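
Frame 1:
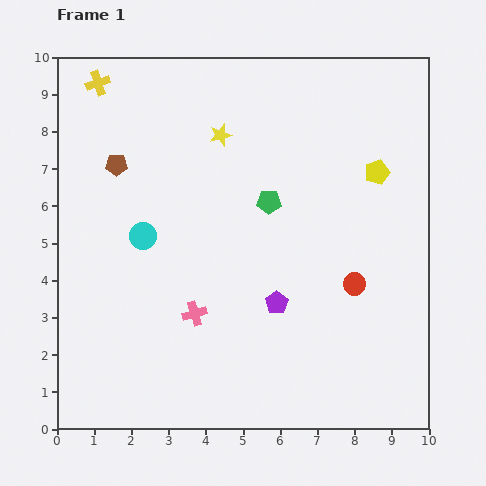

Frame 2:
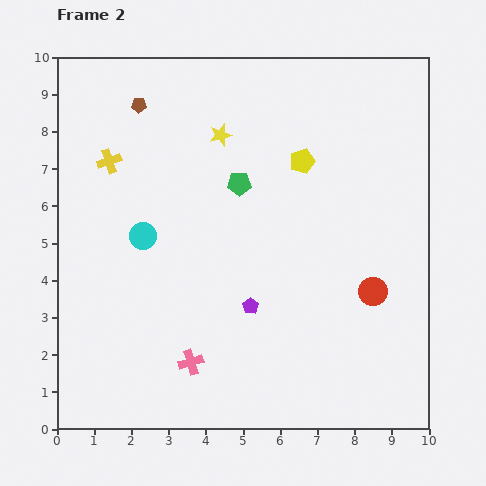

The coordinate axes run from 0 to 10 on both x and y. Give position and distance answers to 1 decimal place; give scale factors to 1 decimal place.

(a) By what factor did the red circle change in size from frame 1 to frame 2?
1.3×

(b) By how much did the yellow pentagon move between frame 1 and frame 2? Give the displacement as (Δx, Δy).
(-2.0, 0.3)

The yellow pentagon was at (8.6, 6.9) in frame 1 and (6.6, 7.2) in frame 2.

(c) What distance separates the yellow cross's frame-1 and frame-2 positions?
2.1

The yellow cross moved from (1.1, 9.3) to (1.4, 7.2), a distance of √(0.3² + 2.1²) ≈ 2.1.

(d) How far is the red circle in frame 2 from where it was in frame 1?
0.5

The red circle moved from (8.0, 3.9) to (8.5, 3.7), a distance of √(0.5² + 0.2²) ≈ 0.5.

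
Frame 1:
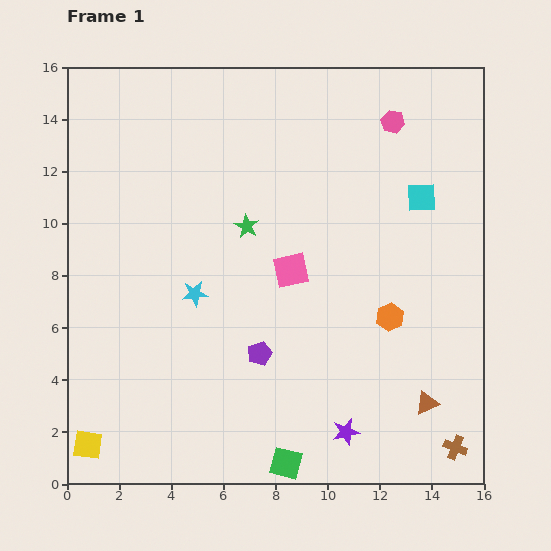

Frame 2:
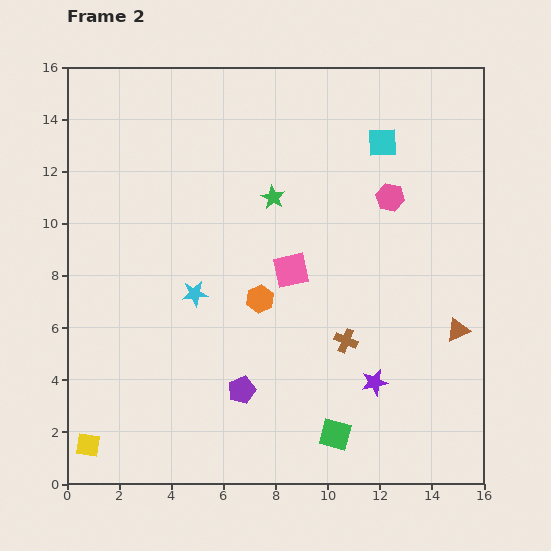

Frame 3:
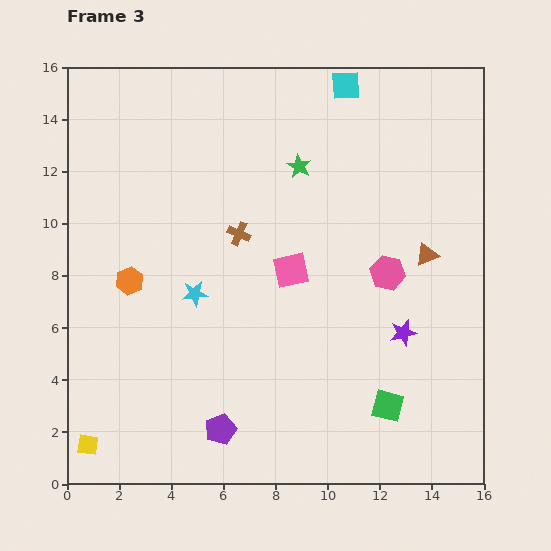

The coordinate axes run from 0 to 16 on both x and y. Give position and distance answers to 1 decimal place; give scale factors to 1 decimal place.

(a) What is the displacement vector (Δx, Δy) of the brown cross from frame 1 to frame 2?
(-4.2, 4.1)

The brown cross was at (14.9, 1.4) in frame 1 and (10.7, 5.5) in frame 2.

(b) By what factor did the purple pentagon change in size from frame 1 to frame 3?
1.3×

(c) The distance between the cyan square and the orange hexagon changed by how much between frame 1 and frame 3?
+6.4

Distance in frame 1: 4.8. Distance in frame 3: 11.2.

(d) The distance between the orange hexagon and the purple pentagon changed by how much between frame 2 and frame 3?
+3.1

Distance in frame 2: 3.6. Distance in frame 3: 6.7.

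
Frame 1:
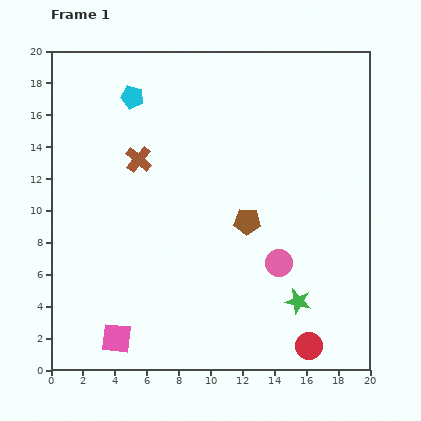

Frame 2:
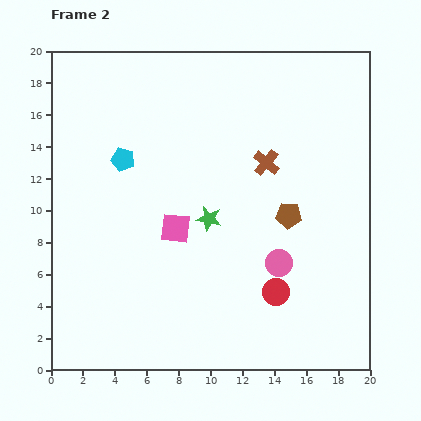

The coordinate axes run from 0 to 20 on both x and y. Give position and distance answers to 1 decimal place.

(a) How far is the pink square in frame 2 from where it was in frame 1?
7.8

The pink square moved from (4.1, 2.0) to (7.8, 8.9), a distance of √(3.7² + 6.9²) ≈ 7.8.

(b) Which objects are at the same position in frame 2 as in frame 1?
the pink circle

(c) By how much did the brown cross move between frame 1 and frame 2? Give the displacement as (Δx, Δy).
(8.0, -0.2)

The brown cross was at (5.5, 13.2) in frame 1 and (13.5, 13.0) in frame 2.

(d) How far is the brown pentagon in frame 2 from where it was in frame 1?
2.6

The brown pentagon moved from (12.3, 9.3) to (14.9, 9.7), a distance of √(2.6² + 0.4²) ≈ 2.6.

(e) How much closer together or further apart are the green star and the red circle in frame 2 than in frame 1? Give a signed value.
+3.3

Distance in frame 1: 2.9. Distance in frame 2: 6.2.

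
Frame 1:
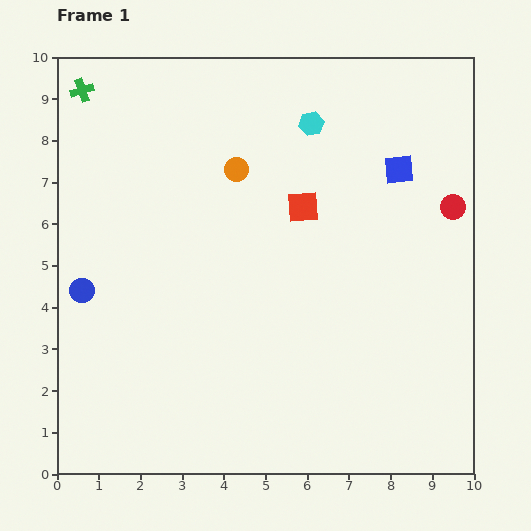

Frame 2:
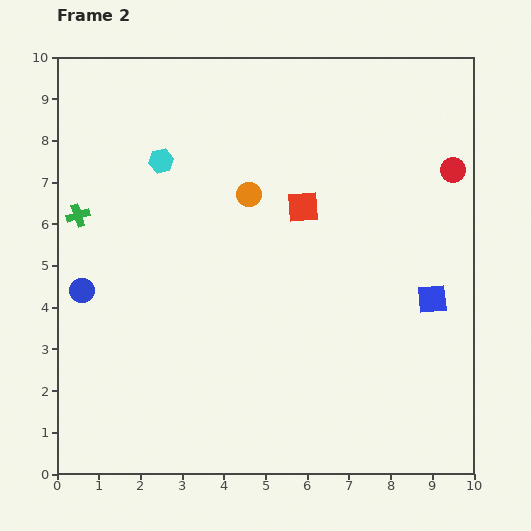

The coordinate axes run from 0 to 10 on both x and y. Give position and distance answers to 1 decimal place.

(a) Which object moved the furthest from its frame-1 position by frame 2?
the cyan hexagon

(moved 3.7; next 3.2)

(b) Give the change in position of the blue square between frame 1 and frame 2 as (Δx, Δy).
(0.8, -3.1)

The blue square was at (8.2, 7.3) in frame 1 and (9.0, 4.2) in frame 2.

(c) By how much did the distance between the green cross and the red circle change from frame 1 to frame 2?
-0.2

Distance in frame 1: 9.3. Distance in frame 2: 9.1.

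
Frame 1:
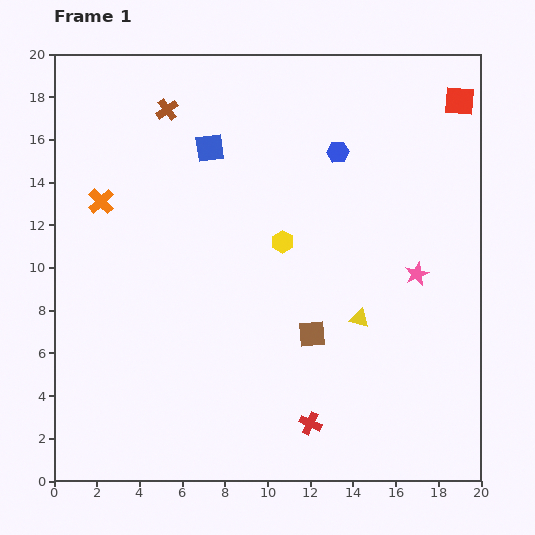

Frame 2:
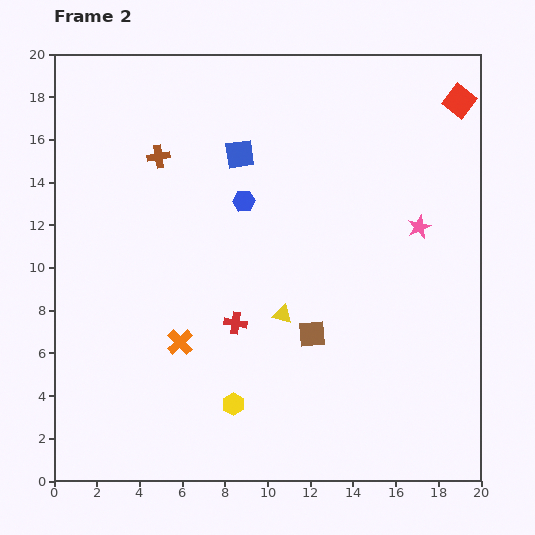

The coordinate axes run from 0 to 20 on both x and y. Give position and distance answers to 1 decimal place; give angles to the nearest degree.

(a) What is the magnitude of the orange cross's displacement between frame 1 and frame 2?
7.6

The orange cross moved from (2.2, 13.1) to (5.9, 6.5), a distance of √(3.7² + 6.6²) ≈ 7.6.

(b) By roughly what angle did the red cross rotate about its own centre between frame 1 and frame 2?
16° counter-clockwise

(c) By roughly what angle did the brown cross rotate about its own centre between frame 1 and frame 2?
26° clockwise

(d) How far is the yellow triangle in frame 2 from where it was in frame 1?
3.6

The yellow triangle moved from (14.3, 7.6) to (10.7, 7.8), a distance of √(3.6² + 0.2²) ≈ 3.6.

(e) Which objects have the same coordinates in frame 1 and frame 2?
the red square, the brown square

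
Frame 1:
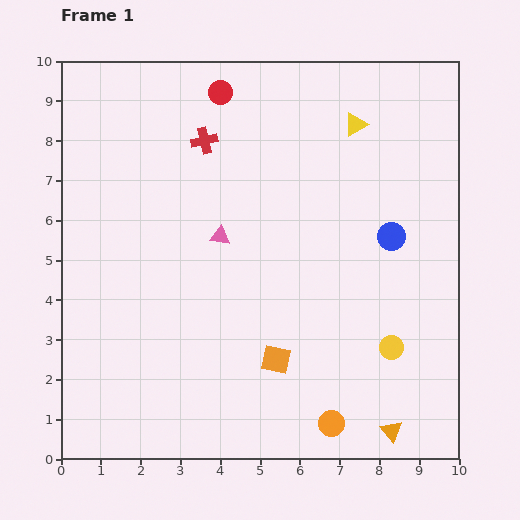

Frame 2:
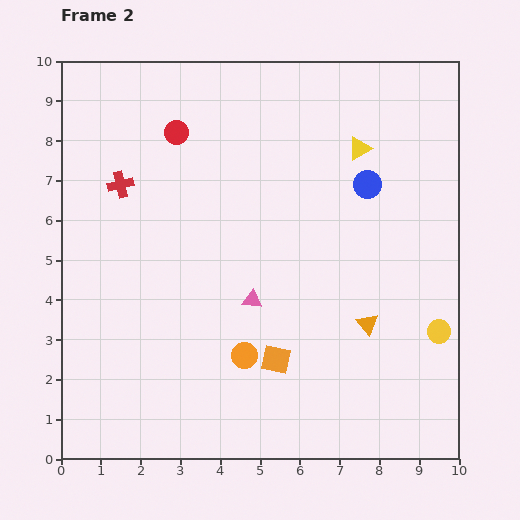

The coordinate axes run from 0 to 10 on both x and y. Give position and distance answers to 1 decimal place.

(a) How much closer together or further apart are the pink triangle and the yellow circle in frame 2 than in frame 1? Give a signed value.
-0.3

Distance in frame 1: 5.1. Distance in frame 2: 4.8.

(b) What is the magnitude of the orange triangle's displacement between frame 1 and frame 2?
2.8

The orange triangle moved from (8.3, 0.7) to (7.7, 3.4), a distance of √(0.6² + 2.7²) ≈ 2.8.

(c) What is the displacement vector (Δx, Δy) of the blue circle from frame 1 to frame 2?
(-0.6, 1.3)

The blue circle was at (8.3, 5.6) in frame 1 and (7.7, 6.9) in frame 2.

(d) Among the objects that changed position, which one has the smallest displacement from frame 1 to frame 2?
the yellow triangle

(moved 0.6)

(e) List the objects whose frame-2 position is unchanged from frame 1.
the orange square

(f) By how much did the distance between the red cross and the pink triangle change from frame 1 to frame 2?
+2.0

Distance in frame 1: 2.4. Distance in frame 2: 4.4.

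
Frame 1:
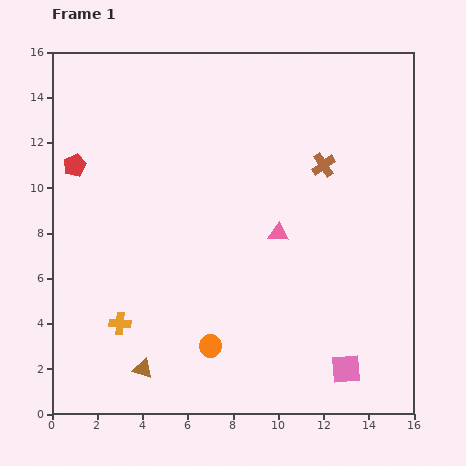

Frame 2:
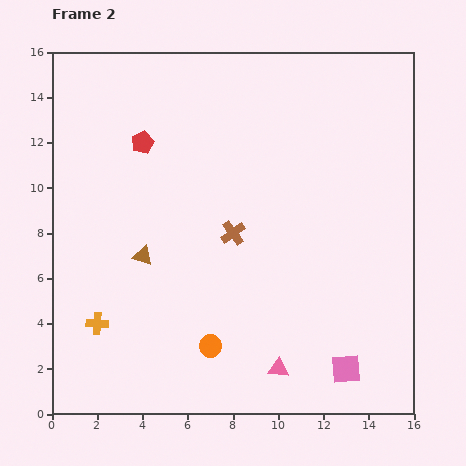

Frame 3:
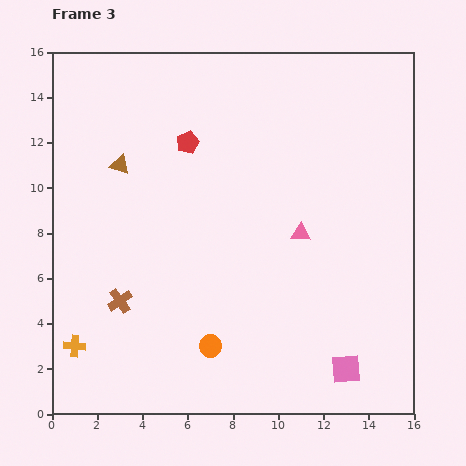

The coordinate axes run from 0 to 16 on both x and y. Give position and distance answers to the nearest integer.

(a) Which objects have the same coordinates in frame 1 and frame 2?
the pink square, the orange circle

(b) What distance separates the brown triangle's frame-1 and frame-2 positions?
5

The brown triangle moved from (4, 2) to (4, 7), a distance of √(0² + 5²) ≈ 5.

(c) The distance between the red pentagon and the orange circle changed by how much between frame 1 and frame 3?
-1

Distance in frame 1: 10. Distance in frame 3: 9.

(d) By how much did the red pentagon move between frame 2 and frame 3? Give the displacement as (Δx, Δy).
(2, 0)

The red pentagon was at (4, 12) in frame 2 and (6, 12) in frame 3.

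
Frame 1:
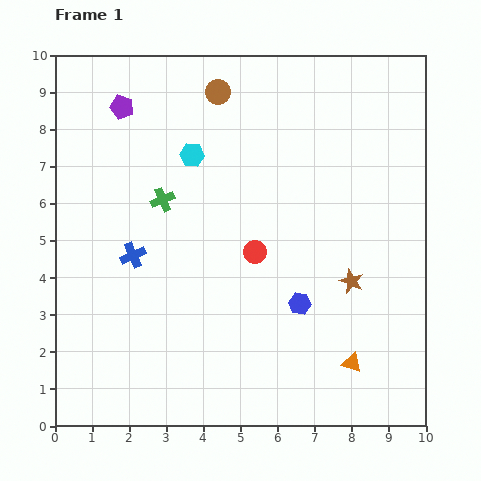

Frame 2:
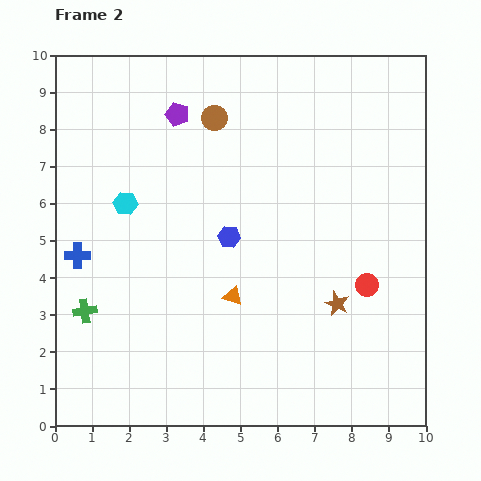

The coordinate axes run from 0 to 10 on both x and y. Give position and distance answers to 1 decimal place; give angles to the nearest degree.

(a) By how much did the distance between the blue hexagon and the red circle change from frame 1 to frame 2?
+2.1

Distance in frame 1: 1.8. Distance in frame 2: 3.9.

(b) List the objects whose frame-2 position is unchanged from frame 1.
none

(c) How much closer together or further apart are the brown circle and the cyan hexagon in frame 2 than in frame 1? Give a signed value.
+1.5

Distance in frame 1: 1.8. Distance in frame 2: 3.3.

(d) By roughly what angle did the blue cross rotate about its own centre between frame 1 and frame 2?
24° clockwise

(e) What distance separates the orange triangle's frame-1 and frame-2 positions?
3.7

The orange triangle moved from (8.0, 1.7) to (4.8, 3.5), a distance of √(3.2² + 1.8²) ≈ 3.7.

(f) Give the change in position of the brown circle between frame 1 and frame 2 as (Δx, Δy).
(-0.1, -0.7)

The brown circle was at (4.4, 9.0) in frame 1 and (4.3, 8.3) in frame 2.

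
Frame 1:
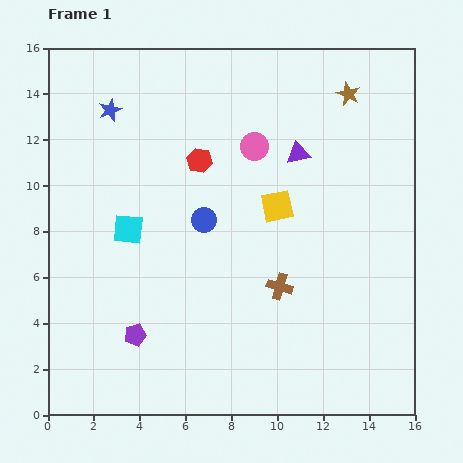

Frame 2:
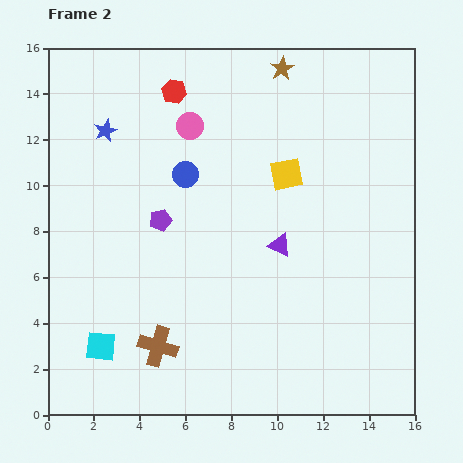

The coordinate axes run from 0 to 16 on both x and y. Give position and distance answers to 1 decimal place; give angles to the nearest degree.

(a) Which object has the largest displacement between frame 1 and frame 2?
the brown cross

(moved 5.9; next 5.2)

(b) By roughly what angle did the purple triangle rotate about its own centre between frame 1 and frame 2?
36° clockwise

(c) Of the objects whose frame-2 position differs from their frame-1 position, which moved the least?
the blue star

(moved 0.9)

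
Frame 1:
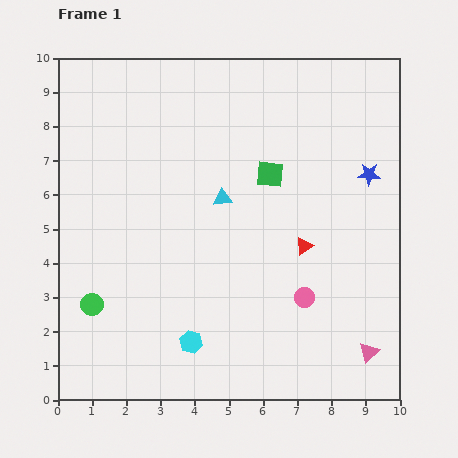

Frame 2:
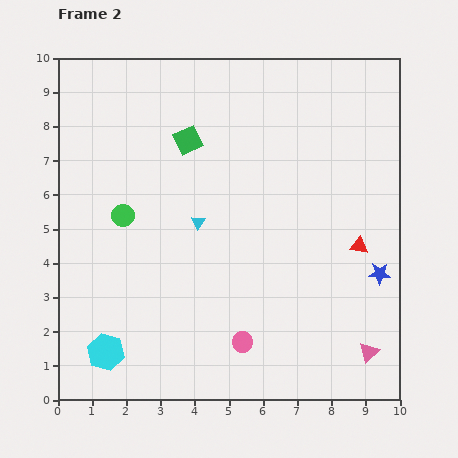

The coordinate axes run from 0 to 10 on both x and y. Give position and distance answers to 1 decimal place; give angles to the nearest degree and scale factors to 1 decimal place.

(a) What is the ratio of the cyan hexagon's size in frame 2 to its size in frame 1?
1.6×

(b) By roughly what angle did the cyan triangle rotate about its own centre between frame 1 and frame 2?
50° counter-clockwise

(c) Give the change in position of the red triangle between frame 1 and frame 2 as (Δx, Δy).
(1.6, 0.0)

The red triangle was at (7.2, 4.5) in frame 1 and (8.8, 4.5) in frame 2.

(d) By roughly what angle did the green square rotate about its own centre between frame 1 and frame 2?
30° counter-clockwise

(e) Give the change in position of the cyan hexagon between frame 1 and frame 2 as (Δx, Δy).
(-2.5, -0.3)

The cyan hexagon was at (3.9, 1.7) in frame 1 and (1.4, 1.4) in frame 2.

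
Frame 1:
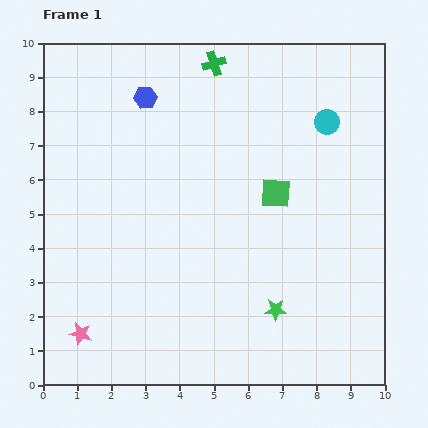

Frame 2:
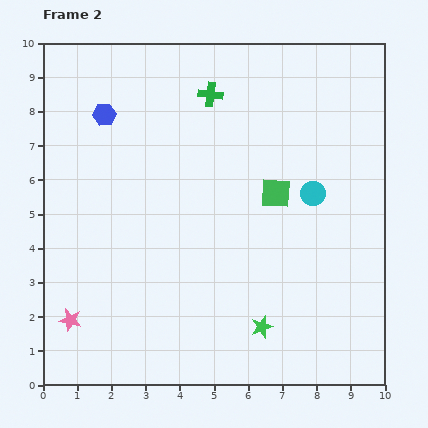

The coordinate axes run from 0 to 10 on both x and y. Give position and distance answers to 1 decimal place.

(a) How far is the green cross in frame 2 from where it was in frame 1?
0.9

The green cross moved from (5.0, 9.4) to (4.9, 8.5), a distance of √(0.1² + 0.9²) ≈ 0.9.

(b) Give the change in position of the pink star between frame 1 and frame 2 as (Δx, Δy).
(-0.3, 0.4)

The pink star was at (1.1, 1.5) in frame 1 and (0.8, 1.9) in frame 2.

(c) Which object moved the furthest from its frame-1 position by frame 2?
the cyan circle

(moved 2.1; next 1.3)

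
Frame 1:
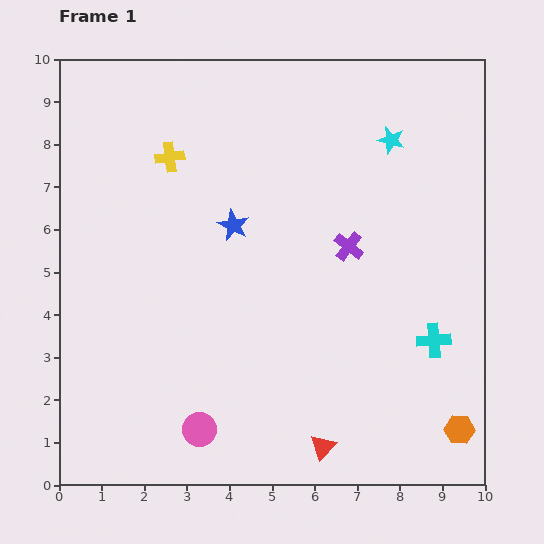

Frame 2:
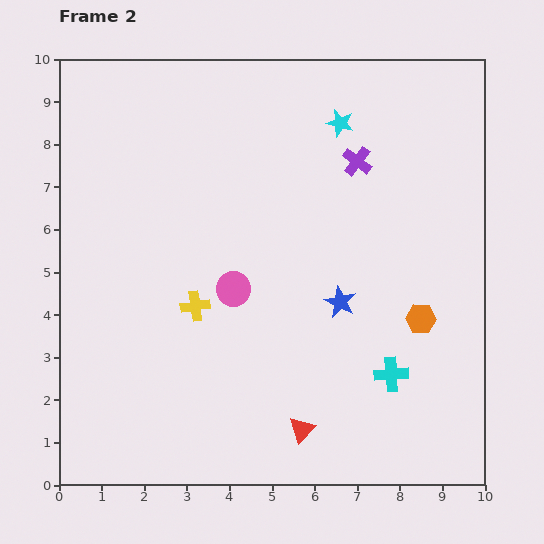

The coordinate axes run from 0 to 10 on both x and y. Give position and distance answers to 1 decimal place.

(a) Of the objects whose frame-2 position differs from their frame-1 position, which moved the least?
the red triangle

(moved 0.6)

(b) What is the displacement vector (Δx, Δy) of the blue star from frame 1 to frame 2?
(2.5, -1.8)

The blue star was at (4.1, 6.1) in frame 1 and (6.6, 4.3) in frame 2.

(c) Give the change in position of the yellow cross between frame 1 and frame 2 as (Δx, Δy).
(0.6, -3.5)

The yellow cross was at (2.6, 7.7) in frame 1 and (3.2, 4.2) in frame 2.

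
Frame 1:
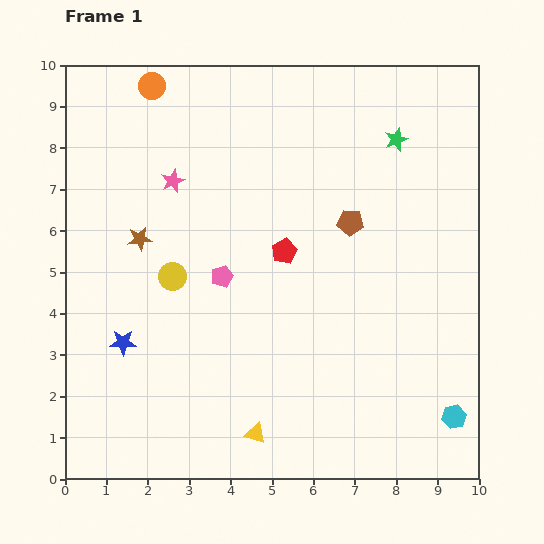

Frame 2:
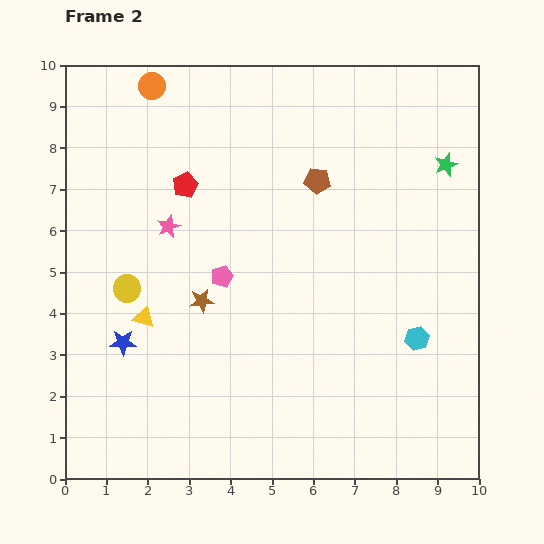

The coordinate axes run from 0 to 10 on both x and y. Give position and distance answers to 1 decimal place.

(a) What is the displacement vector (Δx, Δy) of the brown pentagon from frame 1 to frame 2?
(-0.8, 1.0)

The brown pentagon was at (6.9, 6.2) in frame 1 and (6.1, 7.2) in frame 2.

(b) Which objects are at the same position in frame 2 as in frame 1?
the blue star, the pink pentagon, the orange circle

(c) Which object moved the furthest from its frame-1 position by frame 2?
the yellow triangle

(moved 3.9; next 2.9)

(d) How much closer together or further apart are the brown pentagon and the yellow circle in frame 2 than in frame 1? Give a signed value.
+0.8

Distance in frame 1: 4.5. Distance in frame 2: 5.3.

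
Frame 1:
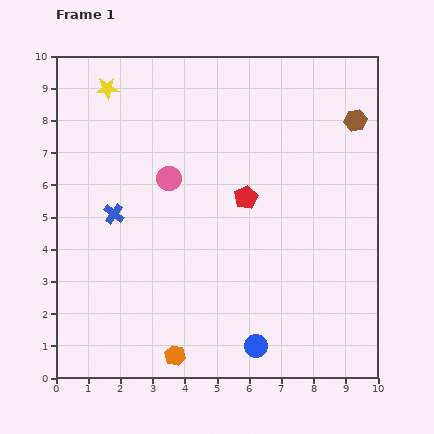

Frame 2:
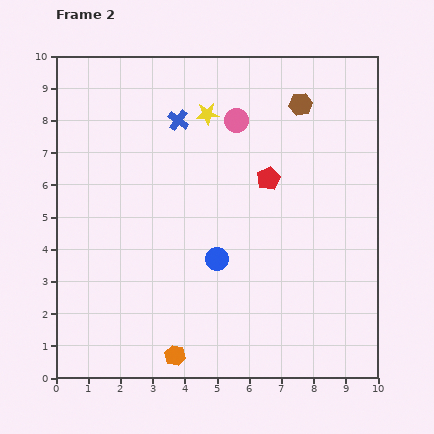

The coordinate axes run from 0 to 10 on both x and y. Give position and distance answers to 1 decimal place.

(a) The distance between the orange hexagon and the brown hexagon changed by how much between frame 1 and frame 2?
-0.5

Distance in frame 1: 9.2. Distance in frame 2: 8.7.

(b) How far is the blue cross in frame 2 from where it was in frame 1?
3.5

The blue cross moved from (1.8, 5.1) to (3.8, 8.0), a distance of √(2.0² + 2.9²) ≈ 3.5.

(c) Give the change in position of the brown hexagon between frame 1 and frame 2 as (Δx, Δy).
(-1.7, 0.5)

The brown hexagon was at (9.3, 8.0) in frame 1 and (7.6, 8.5) in frame 2.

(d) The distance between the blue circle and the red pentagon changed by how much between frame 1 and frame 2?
-1.6

Distance in frame 1: 4.6. Distance in frame 2: 3.0.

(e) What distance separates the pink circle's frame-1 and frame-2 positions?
2.8

The pink circle moved from (3.5, 6.2) to (5.6, 8.0), a distance of √(2.1² + 1.8²) ≈ 2.8.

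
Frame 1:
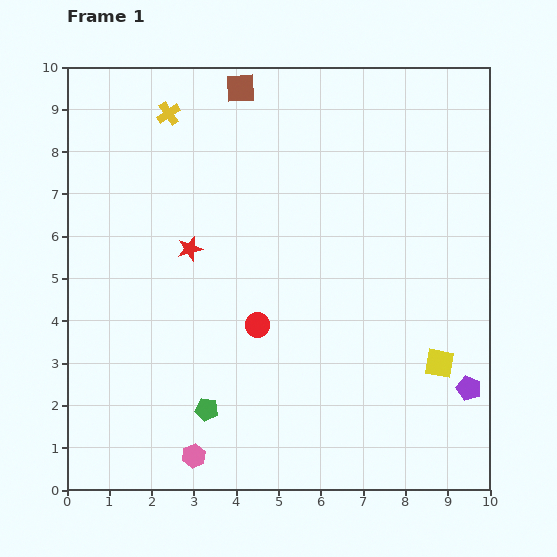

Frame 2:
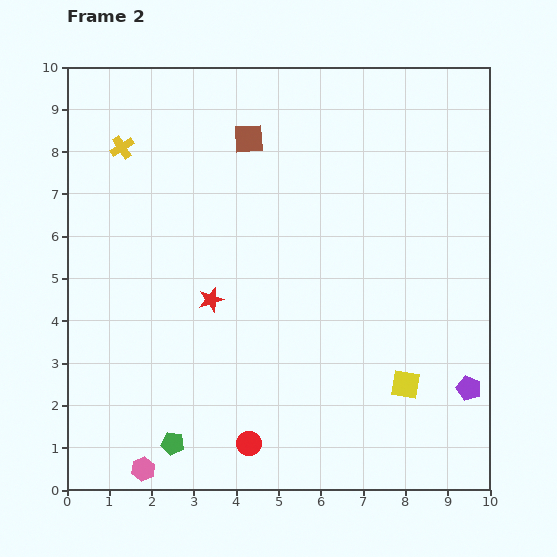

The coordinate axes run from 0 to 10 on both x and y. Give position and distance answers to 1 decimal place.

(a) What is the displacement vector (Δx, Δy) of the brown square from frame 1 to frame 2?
(0.2, -1.2)

The brown square was at (4.1, 9.5) in frame 1 and (4.3, 8.3) in frame 2.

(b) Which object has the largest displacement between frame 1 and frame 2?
the red circle

(moved 2.8; next 1.4)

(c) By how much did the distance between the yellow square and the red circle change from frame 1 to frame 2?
-0.4

Distance in frame 1: 4.4. Distance in frame 2: 4.0.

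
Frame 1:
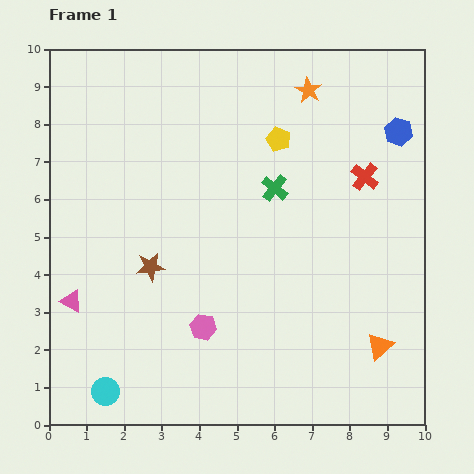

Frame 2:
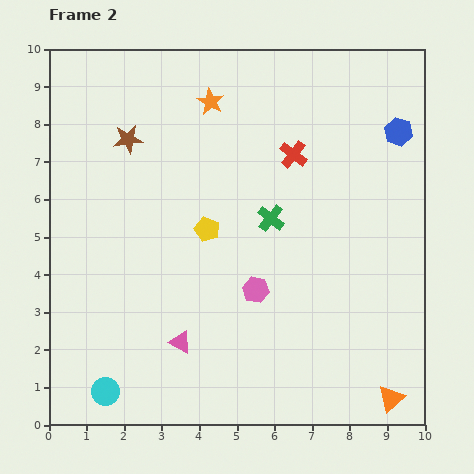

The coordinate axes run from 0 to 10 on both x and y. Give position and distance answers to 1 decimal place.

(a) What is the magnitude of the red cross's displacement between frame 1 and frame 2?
2.0

The red cross moved from (8.4, 6.6) to (6.5, 7.2), a distance of √(1.9² + 0.6²) ≈ 2.0.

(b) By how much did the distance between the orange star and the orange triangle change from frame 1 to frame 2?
+2.1

Distance in frame 1: 7.1. Distance in frame 2: 9.2.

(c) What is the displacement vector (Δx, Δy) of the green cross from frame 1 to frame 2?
(-0.1, -0.8)

The green cross was at (6.0, 6.3) in frame 1 and (5.9, 5.5) in frame 2.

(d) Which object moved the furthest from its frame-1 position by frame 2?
the brown star

(moved 3.5; next 3.1)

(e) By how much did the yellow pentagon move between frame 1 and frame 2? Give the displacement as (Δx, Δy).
(-1.9, -2.4)

The yellow pentagon was at (6.1, 7.6) in frame 1 and (4.2, 5.2) in frame 2.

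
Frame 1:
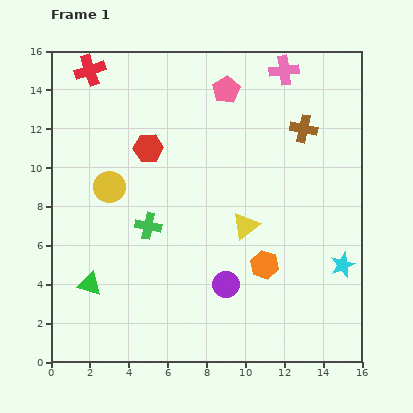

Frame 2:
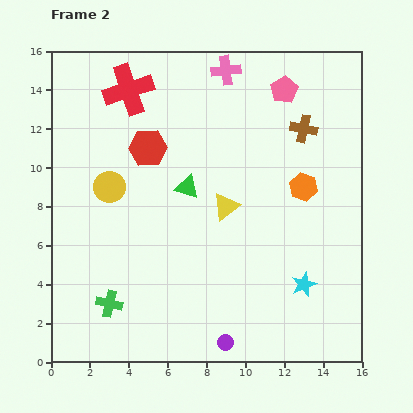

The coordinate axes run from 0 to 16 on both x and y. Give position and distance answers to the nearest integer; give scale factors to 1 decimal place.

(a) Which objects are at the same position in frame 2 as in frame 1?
the red hexagon, the brown cross, the yellow circle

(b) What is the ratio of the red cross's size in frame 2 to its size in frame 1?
1.6×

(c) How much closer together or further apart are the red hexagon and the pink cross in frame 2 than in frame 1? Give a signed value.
-2

Distance in frame 1: 8. Distance in frame 2: 6.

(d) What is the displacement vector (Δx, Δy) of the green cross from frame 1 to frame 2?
(-2, -4)

The green cross was at (5, 7) in frame 1 and (3, 3) in frame 2.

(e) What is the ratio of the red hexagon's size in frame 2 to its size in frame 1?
1.3×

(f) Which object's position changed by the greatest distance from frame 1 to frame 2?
the green triangle

(moved 7; next 4)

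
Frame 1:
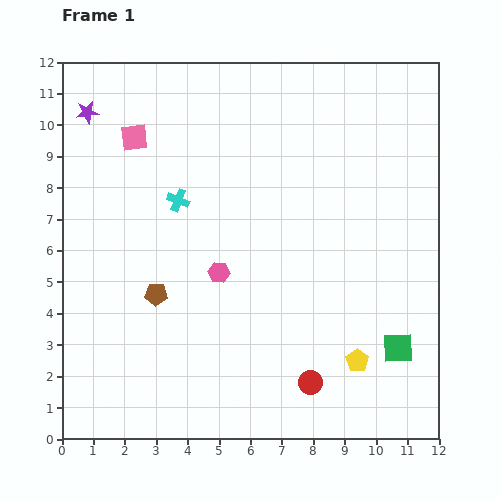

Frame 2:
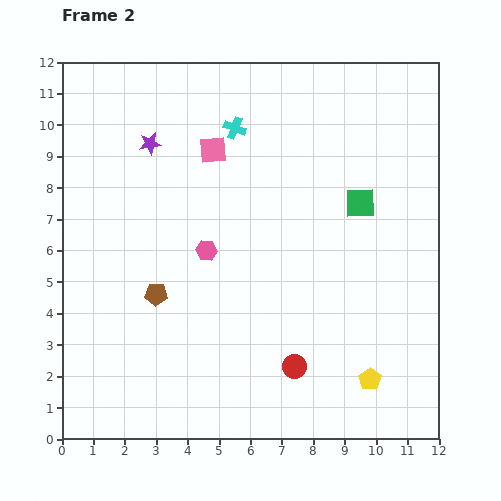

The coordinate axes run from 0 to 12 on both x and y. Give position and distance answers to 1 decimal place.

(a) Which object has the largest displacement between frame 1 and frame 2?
the green square

(moved 4.8; next 2.9)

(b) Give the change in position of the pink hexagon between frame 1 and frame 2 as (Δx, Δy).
(-0.4, 0.7)

The pink hexagon was at (5.0, 5.3) in frame 1 and (4.6, 6.0) in frame 2.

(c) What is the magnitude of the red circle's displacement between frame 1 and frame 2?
0.7

The red circle moved from (7.9, 1.8) to (7.4, 2.3), a distance of √(0.5² + 0.5²) ≈ 0.7.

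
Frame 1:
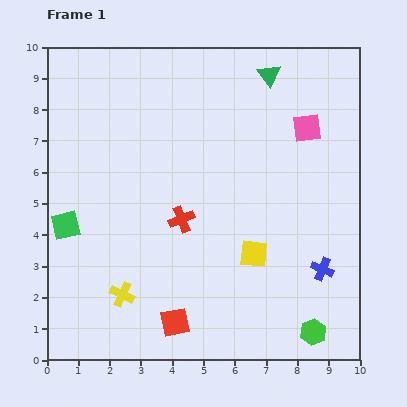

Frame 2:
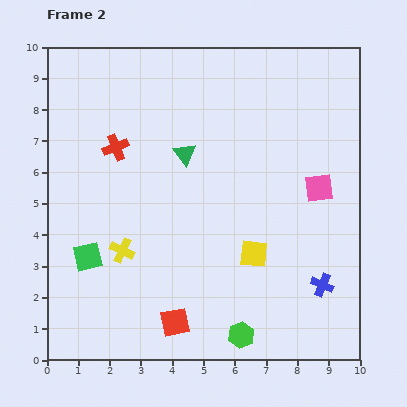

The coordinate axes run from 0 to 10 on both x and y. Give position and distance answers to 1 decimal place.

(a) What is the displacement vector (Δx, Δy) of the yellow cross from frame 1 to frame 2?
(0.0, 1.4)

The yellow cross was at (2.4, 2.1) in frame 1 and (2.4, 3.5) in frame 2.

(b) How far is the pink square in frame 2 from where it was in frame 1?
1.9

The pink square moved from (8.3, 7.4) to (8.7, 5.5), a distance of √(0.4² + 1.9²) ≈ 1.9.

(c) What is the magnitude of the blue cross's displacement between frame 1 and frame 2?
0.5

The blue cross moved from (8.8, 2.9) to (8.8, 2.4), a distance of √(0.0² + 0.5²) ≈ 0.5.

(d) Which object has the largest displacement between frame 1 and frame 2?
the green triangle

(moved 3.7; next 3.1)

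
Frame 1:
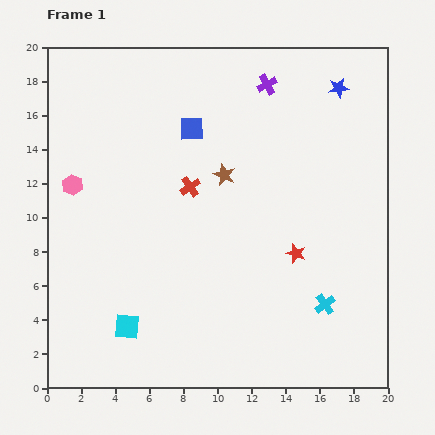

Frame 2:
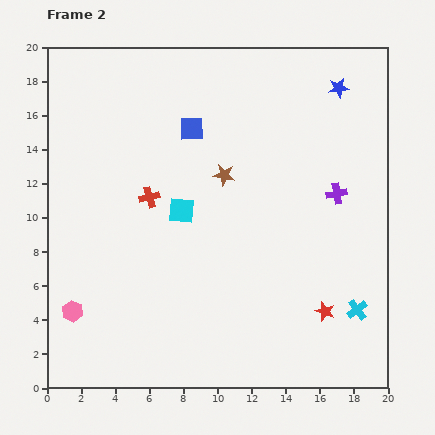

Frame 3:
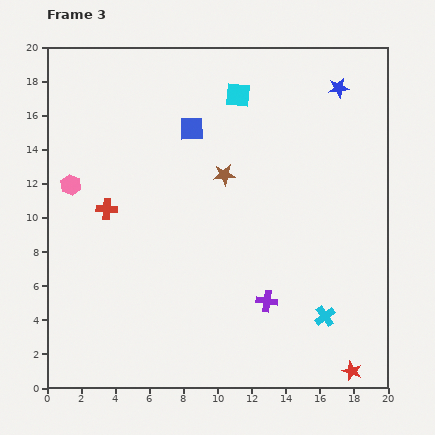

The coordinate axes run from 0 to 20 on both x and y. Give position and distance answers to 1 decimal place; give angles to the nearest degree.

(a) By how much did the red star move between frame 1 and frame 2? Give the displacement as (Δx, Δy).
(1.7, -3.4)

The red star was at (14.6, 7.9) in frame 1 and (16.3, 4.5) in frame 2.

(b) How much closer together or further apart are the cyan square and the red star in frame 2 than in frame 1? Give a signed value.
-0.5

Distance in frame 1: 10.8. Distance in frame 2: 10.3.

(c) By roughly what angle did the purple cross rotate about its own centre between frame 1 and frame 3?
35° clockwise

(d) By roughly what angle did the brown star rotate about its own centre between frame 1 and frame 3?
30° counter-clockwise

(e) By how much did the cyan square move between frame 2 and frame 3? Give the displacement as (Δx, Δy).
(3.3, 6.8)

The cyan square was at (7.9, 10.4) in frame 2 and (11.2, 17.2) in frame 3.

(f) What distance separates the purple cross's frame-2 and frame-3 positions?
7.5

The purple cross moved from (17.0, 11.4) to (12.9, 5.1), a distance of √(4.1² + 6.3²) ≈ 7.5.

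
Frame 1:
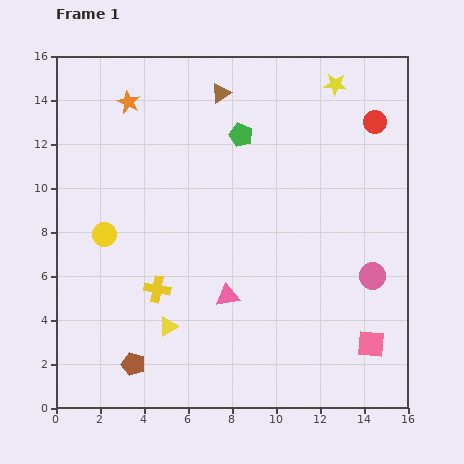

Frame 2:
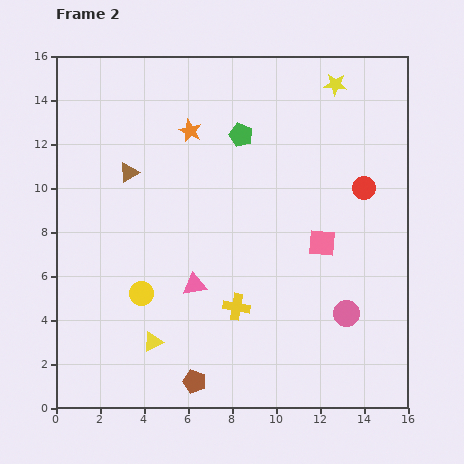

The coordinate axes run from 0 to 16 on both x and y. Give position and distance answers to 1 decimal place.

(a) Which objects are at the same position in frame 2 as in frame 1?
the green pentagon, the yellow star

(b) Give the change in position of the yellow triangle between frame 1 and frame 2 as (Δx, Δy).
(-0.7, -0.7)

The yellow triangle was at (5.1, 3.7) in frame 1 and (4.4, 3.0) in frame 2.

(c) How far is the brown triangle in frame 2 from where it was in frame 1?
5.5

The brown triangle moved from (7.5, 14.3) to (3.3, 10.7), a distance of √(4.2² + 3.6²) ≈ 5.5.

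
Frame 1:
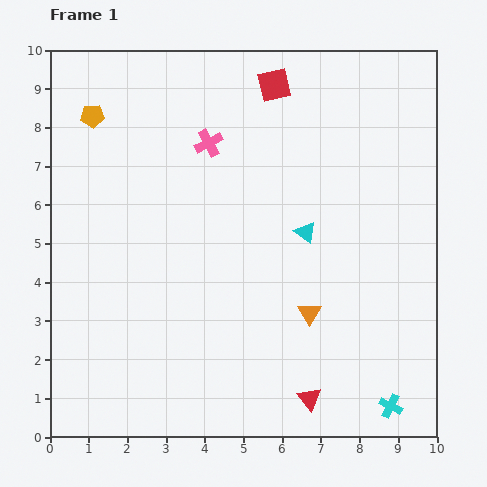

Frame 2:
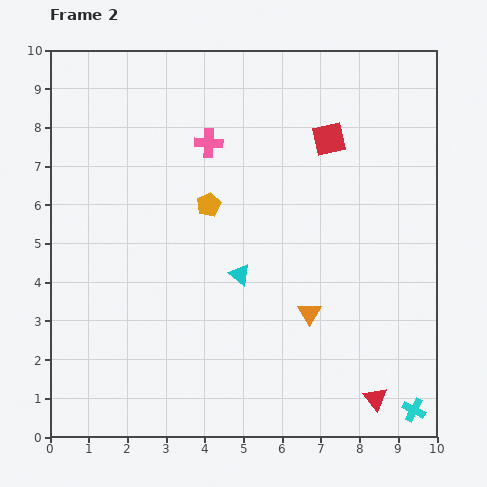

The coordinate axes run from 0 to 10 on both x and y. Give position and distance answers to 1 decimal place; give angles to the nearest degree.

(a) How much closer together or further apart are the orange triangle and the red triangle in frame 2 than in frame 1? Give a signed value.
+0.6

Distance in frame 1: 2.2. Distance in frame 2: 2.8.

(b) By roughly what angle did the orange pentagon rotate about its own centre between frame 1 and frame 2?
22° counter-clockwise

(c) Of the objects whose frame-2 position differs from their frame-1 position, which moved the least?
the cyan cross

(moved 0.6)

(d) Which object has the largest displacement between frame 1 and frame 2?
the orange pentagon

(moved 3.8; next 2.0)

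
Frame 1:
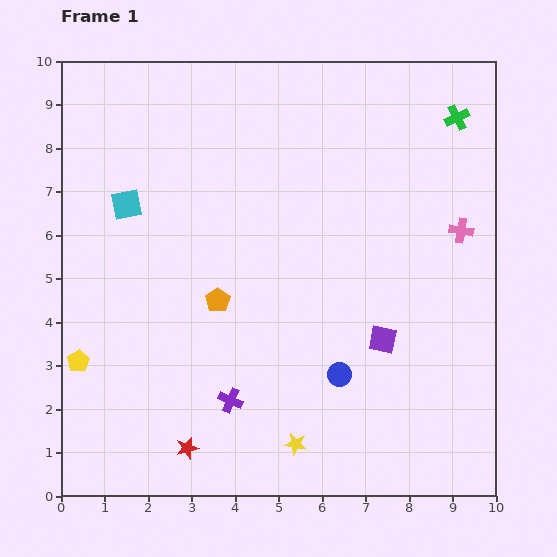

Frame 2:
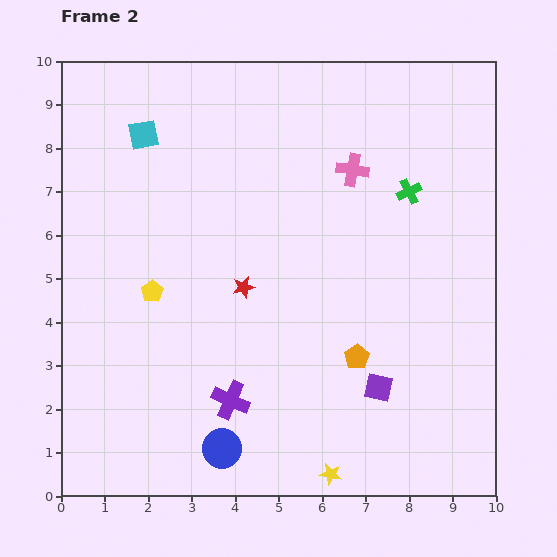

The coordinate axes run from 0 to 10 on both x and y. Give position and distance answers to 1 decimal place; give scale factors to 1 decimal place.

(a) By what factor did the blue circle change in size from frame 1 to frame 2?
1.7×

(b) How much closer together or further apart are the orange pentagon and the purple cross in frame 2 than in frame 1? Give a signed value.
+0.8

Distance in frame 1: 2.3. Distance in frame 2: 3.1.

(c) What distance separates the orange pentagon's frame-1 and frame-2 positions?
3.5

The orange pentagon moved from (3.6, 4.5) to (6.8, 3.2), a distance of √(3.2² + 1.3²) ≈ 3.5.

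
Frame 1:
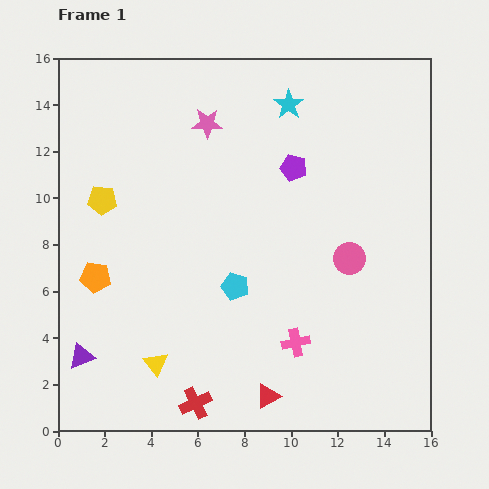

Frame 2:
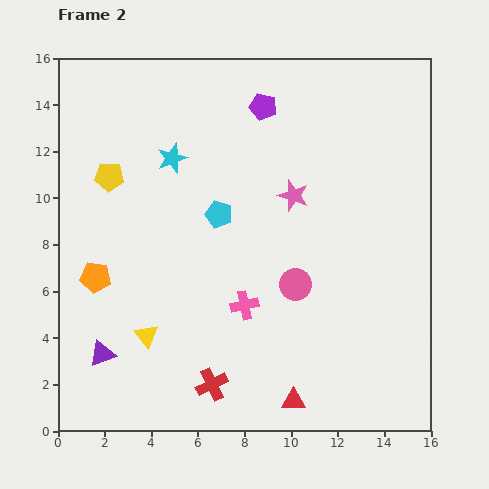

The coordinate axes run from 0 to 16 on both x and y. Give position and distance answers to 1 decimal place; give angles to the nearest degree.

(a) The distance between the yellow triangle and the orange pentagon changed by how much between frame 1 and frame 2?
-1.2

Distance in frame 1: 4.5. Distance in frame 2: 3.3.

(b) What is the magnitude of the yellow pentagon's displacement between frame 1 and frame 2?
1.0

The yellow pentagon moved from (1.9, 9.9) to (2.2, 10.9), a distance of √(0.3² + 1.0²) ≈ 1.0.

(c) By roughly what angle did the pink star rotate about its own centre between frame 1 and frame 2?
18° clockwise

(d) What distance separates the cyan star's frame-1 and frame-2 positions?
5.5

The cyan star moved from (9.9, 14.0) to (4.9, 11.7), a distance of √(5.0² + 2.3²) ≈ 5.5.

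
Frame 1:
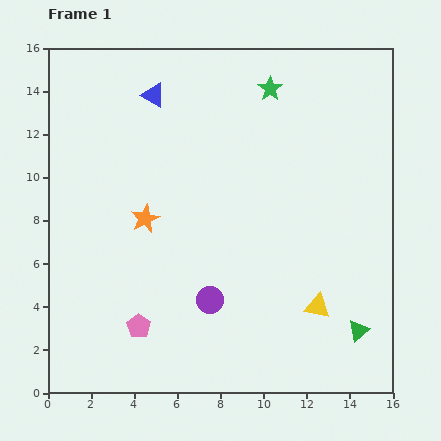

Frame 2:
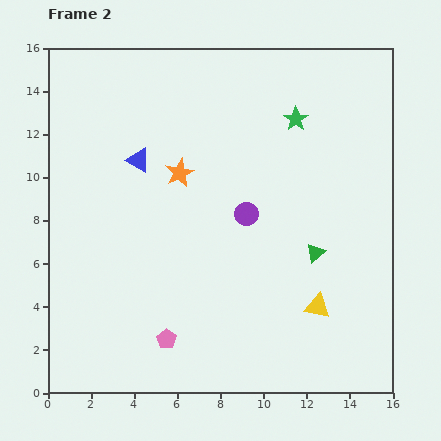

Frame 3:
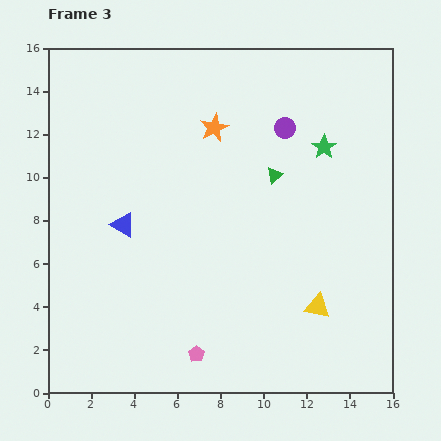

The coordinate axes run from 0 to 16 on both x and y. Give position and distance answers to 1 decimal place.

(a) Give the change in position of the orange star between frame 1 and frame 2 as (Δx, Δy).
(1.6, 2.1)

The orange star was at (4.5, 8.1) in frame 1 and (6.1, 10.2) in frame 2.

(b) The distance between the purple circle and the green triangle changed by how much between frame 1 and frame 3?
-4.7

Distance in frame 1: 7.0. Distance in frame 3: 2.3.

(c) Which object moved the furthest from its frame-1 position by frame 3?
the purple circle

(moved 8.7; next 8.2)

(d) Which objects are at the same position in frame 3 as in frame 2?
the yellow triangle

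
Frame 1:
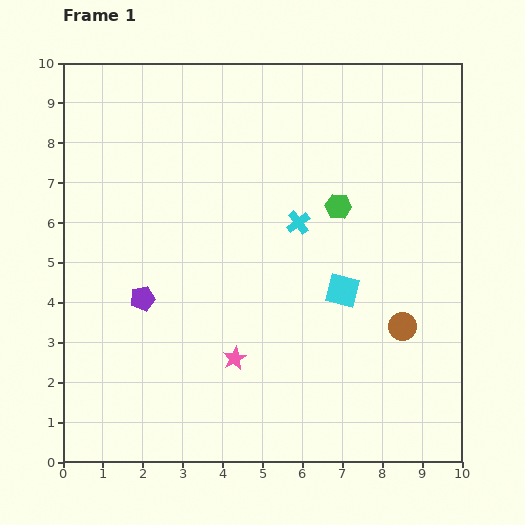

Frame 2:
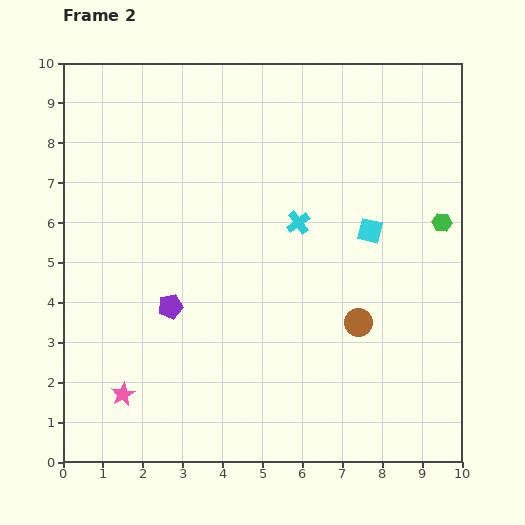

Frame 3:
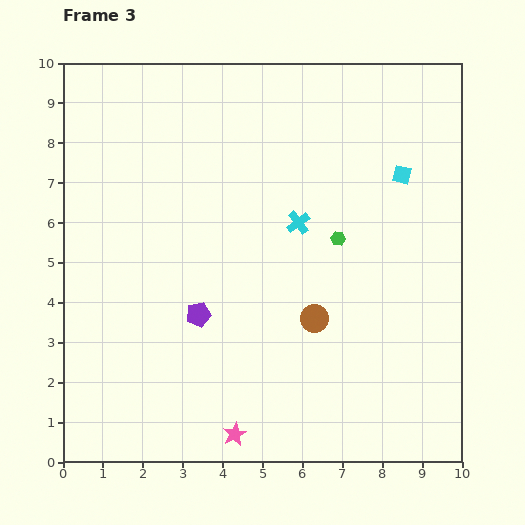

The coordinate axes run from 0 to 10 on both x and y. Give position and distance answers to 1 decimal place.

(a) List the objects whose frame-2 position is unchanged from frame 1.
the cyan cross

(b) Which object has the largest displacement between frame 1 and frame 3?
the cyan square

(moved 3.3; next 2.2)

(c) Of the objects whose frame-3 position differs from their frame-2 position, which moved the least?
the purple pentagon

(moved 0.7)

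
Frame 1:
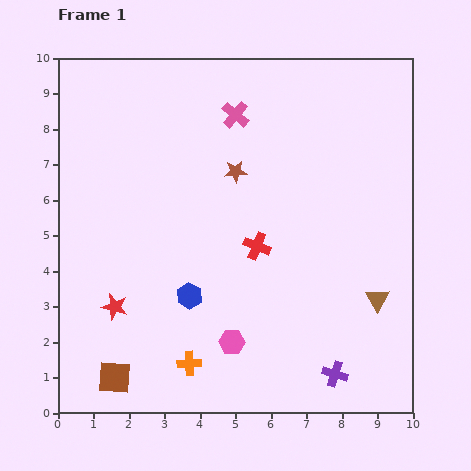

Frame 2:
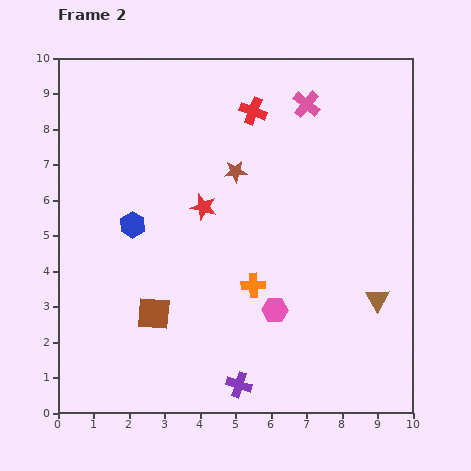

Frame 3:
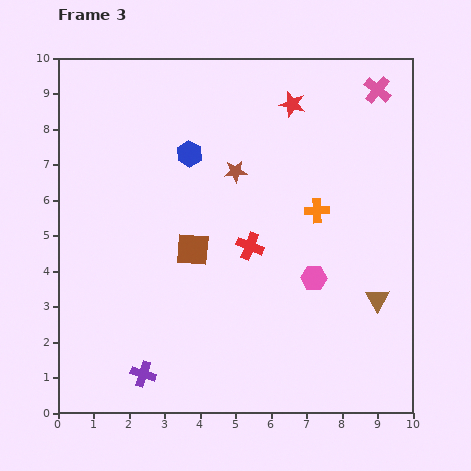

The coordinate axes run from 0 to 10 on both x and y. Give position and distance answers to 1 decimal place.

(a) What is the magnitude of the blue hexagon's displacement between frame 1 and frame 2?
2.6

The blue hexagon moved from (3.7, 3.3) to (2.1, 5.3), a distance of √(1.6² + 2.0²) ≈ 2.6.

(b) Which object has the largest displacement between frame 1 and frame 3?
the red star

(moved 7.6; next 5.6)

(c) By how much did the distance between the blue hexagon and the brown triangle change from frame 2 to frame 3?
-0.5

Distance in frame 2: 7.2. Distance in frame 3: 6.7.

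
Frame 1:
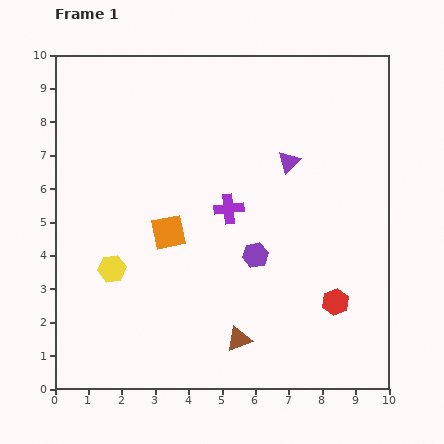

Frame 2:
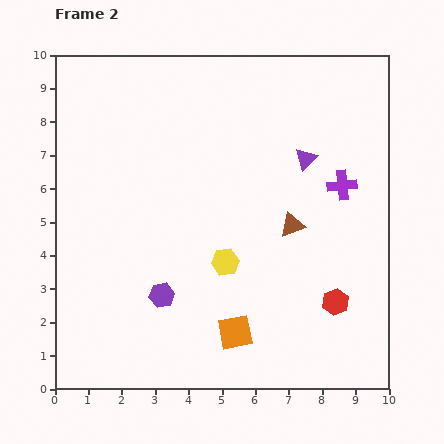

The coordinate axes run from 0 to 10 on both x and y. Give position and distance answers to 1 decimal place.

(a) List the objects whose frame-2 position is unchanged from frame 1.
the red hexagon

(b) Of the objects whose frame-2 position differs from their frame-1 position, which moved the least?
the purple triangle

(moved 0.5)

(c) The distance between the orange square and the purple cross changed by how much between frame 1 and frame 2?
+3.5

Distance in frame 1: 1.9. Distance in frame 2: 5.4.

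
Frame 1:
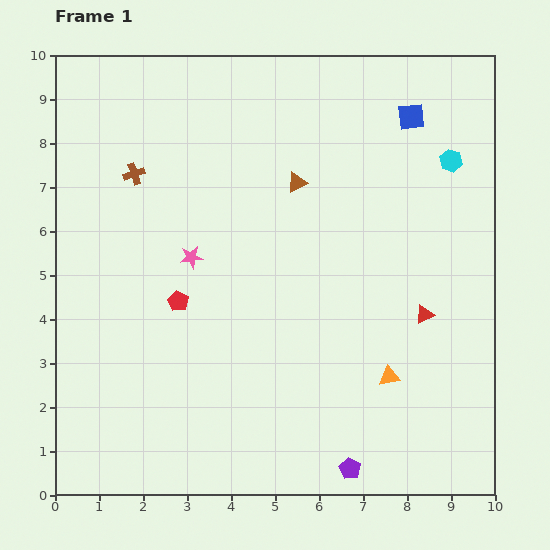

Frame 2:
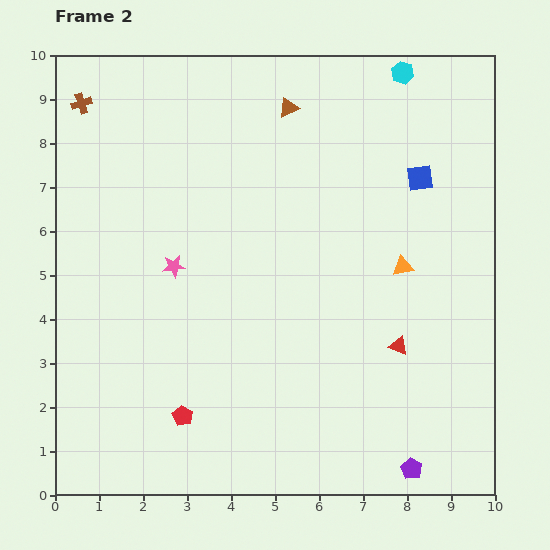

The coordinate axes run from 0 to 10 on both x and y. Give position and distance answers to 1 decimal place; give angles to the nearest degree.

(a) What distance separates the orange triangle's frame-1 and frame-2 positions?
2.5

The orange triangle moved from (7.6, 2.7) to (7.9, 5.2), a distance of √(0.3² + 2.5²) ≈ 2.5.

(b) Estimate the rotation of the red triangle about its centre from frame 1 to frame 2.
49° clockwise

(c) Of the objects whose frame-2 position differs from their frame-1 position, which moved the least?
the pink star

(moved 0.4)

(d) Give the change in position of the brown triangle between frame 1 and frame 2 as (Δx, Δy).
(-0.2, 1.7)

The brown triangle was at (5.5, 7.1) in frame 1 and (5.3, 8.8) in frame 2.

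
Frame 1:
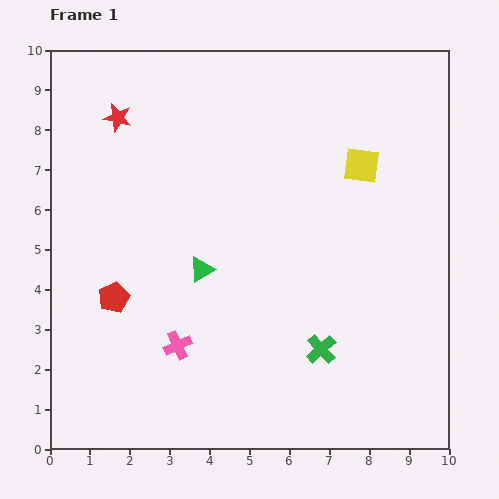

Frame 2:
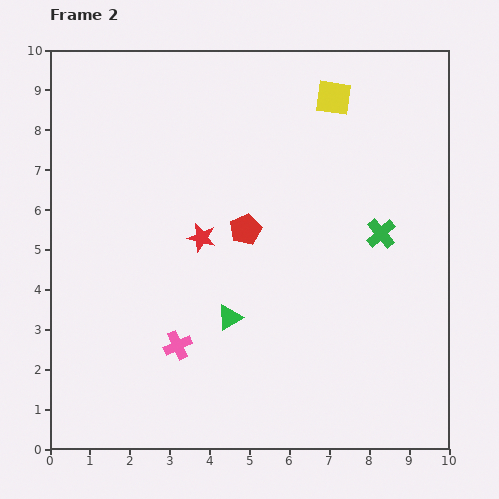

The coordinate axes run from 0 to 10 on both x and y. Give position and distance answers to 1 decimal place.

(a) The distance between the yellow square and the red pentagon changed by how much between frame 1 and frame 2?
-3.0

Distance in frame 1: 7.0. Distance in frame 2: 4.0.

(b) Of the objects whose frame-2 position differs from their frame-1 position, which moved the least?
the green triangle

(moved 1.4)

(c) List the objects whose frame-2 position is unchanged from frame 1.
the pink cross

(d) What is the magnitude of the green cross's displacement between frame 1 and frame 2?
3.3

The green cross moved from (6.8, 2.5) to (8.3, 5.4), a distance of √(1.5² + 2.9²) ≈ 3.3.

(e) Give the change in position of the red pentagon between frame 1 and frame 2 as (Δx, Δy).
(3.3, 1.7)

The red pentagon was at (1.6, 3.8) in frame 1 and (4.9, 5.5) in frame 2.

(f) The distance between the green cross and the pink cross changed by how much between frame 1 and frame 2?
+2.2

Distance in frame 1: 3.6. Distance in frame 2: 5.8.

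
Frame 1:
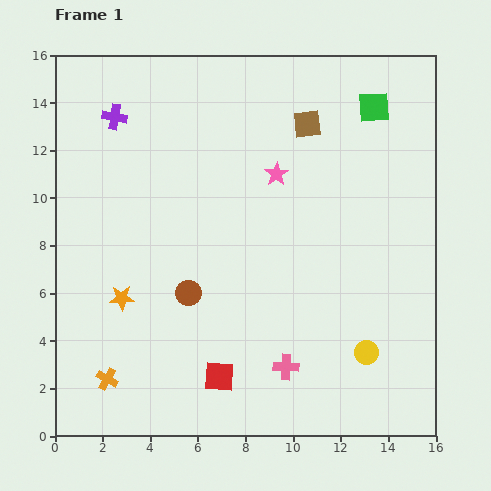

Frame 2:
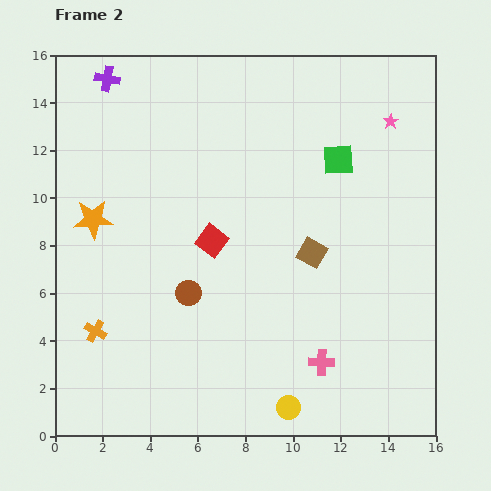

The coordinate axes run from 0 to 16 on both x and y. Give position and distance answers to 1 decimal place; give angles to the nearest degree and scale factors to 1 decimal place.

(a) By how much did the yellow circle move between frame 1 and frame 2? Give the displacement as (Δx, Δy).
(-3.3, -2.3)

The yellow circle was at (13.1, 3.5) in frame 1 and (9.8, 1.2) in frame 2.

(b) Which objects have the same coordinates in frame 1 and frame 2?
the brown circle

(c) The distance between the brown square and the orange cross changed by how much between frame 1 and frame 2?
-3.9

Distance in frame 1: 13.6. Distance in frame 2: 9.7.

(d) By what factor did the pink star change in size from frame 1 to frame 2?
0.6×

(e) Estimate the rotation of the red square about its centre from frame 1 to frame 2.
33° clockwise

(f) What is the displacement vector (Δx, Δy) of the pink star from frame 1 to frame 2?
(4.8, 2.2)

The pink star was at (9.3, 11.0) in frame 1 and (14.1, 13.2) in frame 2.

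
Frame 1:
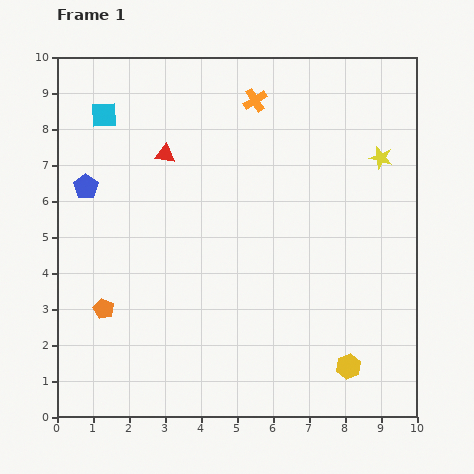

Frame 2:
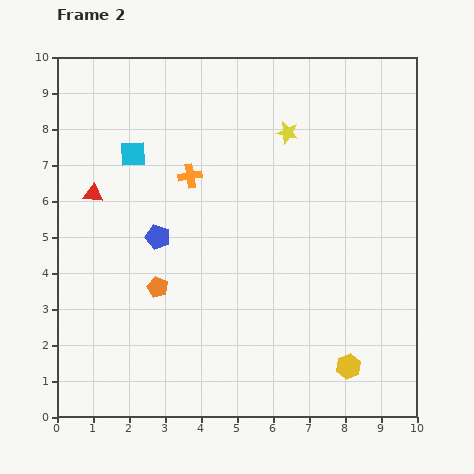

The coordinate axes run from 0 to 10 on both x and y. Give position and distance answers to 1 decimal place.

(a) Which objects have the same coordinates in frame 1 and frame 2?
the yellow hexagon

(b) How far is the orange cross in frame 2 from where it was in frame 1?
2.8

The orange cross moved from (5.5, 8.8) to (3.7, 6.7), a distance of √(1.8² + 2.1²) ≈ 2.8.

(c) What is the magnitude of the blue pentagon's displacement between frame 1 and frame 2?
2.4

The blue pentagon moved from (0.8, 6.4) to (2.8, 5.0), a distance of √(2.0² + 1.4²) ≈ 2.4.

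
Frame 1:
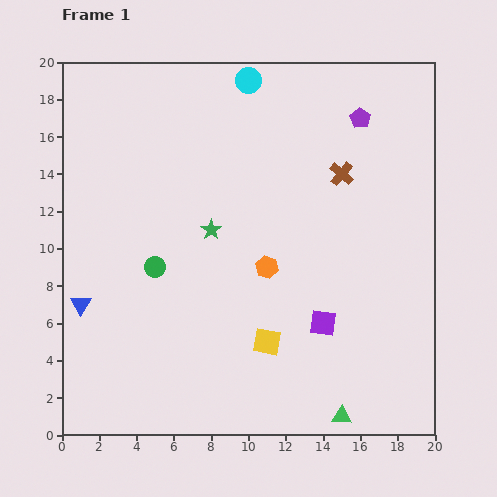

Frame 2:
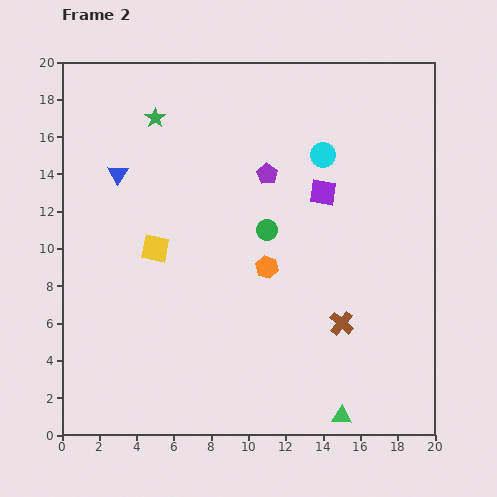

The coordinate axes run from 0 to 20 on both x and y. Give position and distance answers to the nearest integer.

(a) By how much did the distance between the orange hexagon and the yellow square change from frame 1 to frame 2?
+2

Distance in frame 1: 4. Distance in frame 2: 6.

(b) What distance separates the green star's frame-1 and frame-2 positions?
7

The green star moved from (8, 11) to (5, 17), a distance of √(3² + 6²) ≈ 7.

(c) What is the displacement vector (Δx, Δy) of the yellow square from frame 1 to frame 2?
(-6, 5)

The yellow square was at (11, 5) in frame 1 and (5, 10) in frame 2.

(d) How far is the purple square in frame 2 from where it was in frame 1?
7

The purple square moved from (14, 6) to (14, 13), a distance of √(0² + 7²) ≈ 7.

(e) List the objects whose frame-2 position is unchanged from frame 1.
the orange hexagon, the green triangle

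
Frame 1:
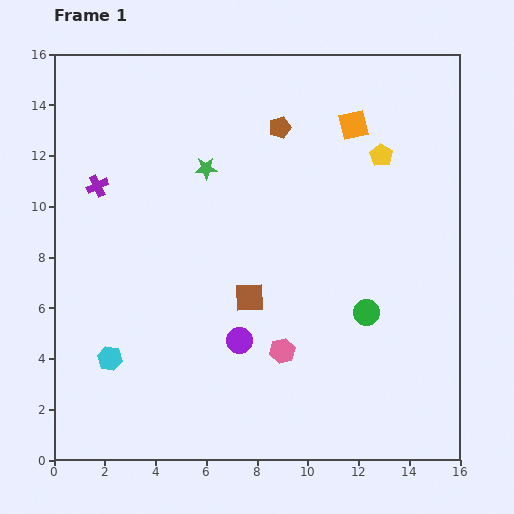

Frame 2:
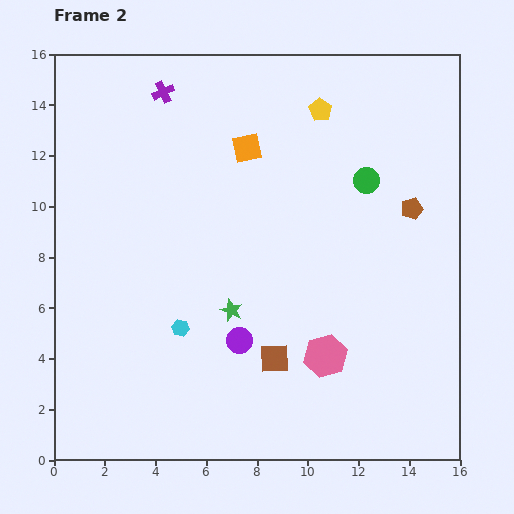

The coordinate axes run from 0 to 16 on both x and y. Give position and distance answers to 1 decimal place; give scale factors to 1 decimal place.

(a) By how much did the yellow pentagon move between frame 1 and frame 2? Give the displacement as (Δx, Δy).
(-2.4, 1.8)

The yellow pentagon was at (12.9, 12.0) in frame 1 and (10.5, 13.8) in frame 2.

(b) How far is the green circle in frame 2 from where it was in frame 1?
5.2

The green circle moved from (12.3, 5.8) to (12.3, 11.0), a distance of √(0.0² + 5.2²) ≈ 5.2.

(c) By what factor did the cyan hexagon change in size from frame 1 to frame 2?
0.7×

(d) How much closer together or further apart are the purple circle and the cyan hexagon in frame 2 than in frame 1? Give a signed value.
-2.7

Distance in frame 1: 5.1. Distance in frame 2: 2.4.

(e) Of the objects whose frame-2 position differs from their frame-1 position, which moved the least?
the pink hexagon

(moved 1.7)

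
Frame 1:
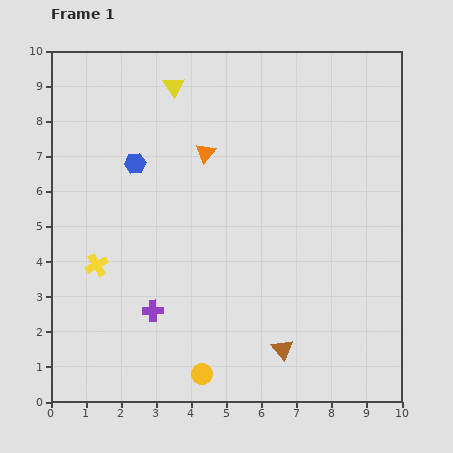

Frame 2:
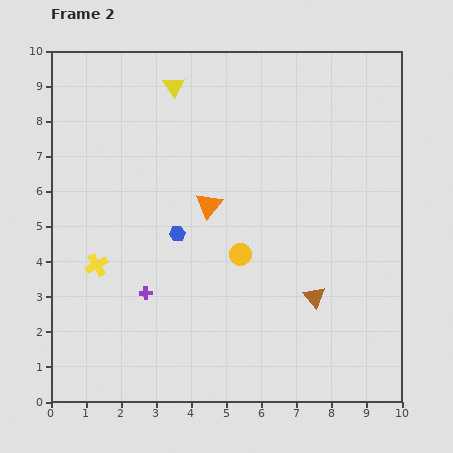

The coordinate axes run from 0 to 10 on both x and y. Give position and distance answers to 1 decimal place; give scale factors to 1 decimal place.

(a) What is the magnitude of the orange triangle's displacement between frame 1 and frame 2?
1.5

The orange triangle moved from (4.4, 7.1) to (4.5, 5.6), a distance of √(0.1² + 1.5²) ≈ 1.5.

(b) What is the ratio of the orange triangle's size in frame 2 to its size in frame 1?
1.3×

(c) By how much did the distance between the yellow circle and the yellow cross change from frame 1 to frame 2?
-0.2

Distance in frame 1: 4.3. Distance in frame 2: 4.1.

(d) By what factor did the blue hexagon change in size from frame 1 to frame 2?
0.7×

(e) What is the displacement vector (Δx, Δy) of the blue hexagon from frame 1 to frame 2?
(1.2, -2.0)

The blue hexagon was at (2.4, 6.8) in frame 1 and (3.6, 4.8) in frame 2.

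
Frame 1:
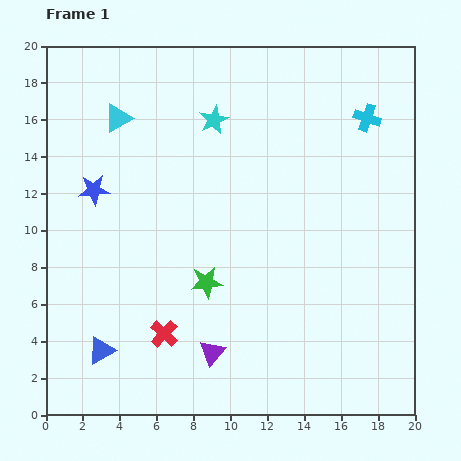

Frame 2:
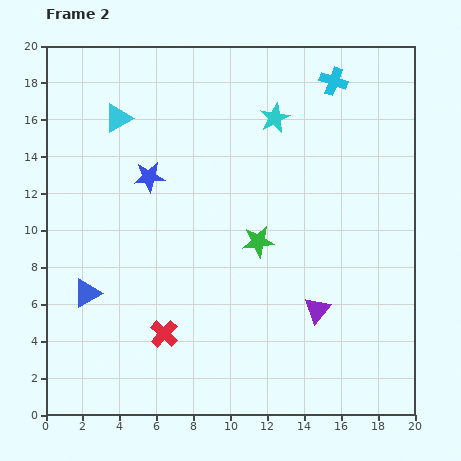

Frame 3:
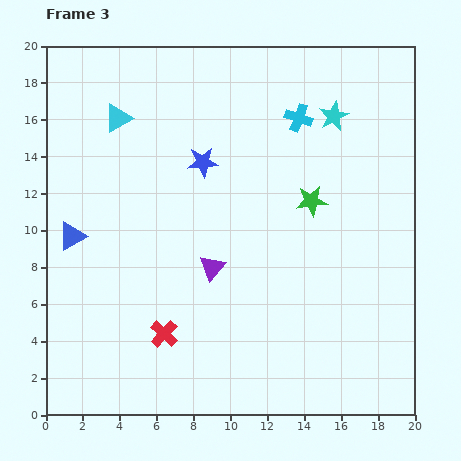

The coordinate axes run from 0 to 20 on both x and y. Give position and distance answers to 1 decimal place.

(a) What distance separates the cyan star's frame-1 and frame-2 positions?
3.3

The cyan star moved from (9.1, 16.0) to (12.4, 16.1), a distance of √(3.3² + 0.1²) ≈ 3.3.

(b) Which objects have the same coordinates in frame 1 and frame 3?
the cyan triangle, the red cross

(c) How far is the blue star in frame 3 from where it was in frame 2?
3.0

The blue star moved from (5.6, 12.9) to (8.5, 13.7), a distance of √(2.9² + 0.8²) ≈ 3.0.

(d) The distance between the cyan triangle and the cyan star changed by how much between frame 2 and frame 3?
+3.2

Distance in frame 2: 8.5. Distance in frame 3: 11.7.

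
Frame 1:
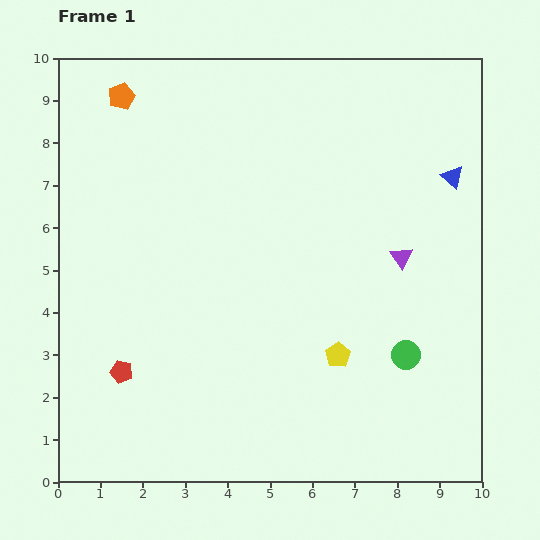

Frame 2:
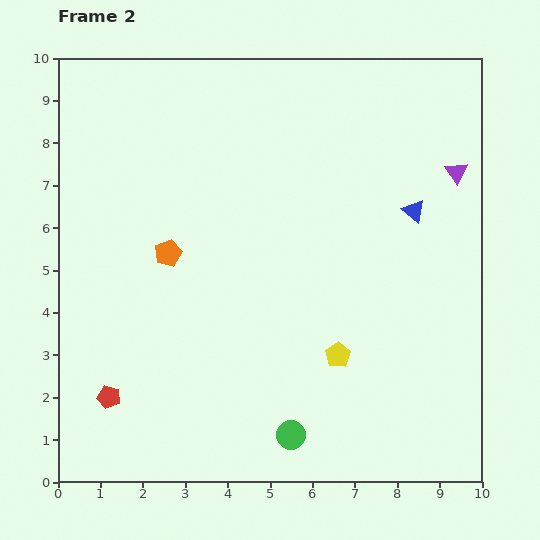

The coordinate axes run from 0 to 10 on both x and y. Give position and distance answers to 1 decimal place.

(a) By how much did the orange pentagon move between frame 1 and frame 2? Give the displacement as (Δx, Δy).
(1.1, -3.7)

The orange pentagon was at (1.5, 9.1) in frame 1 and (2.6, 5.4) in frame 2.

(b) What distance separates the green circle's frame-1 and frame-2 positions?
3.3

The green circle moved from (8.2, 3.0) to (5.5, 1.1), a distance of √(2.7² + 1.9²) ≈ 3.3.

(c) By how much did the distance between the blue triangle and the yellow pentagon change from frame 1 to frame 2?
-1.2

Distance in frame 1: 5.0. Distance in frame 2: 3.8.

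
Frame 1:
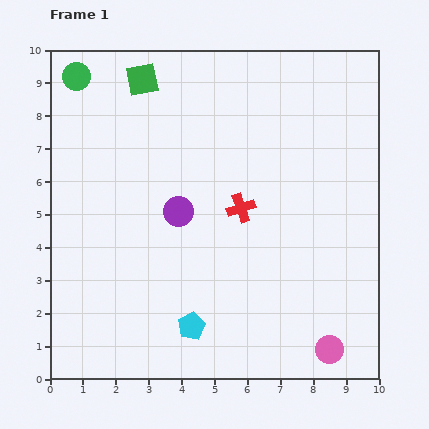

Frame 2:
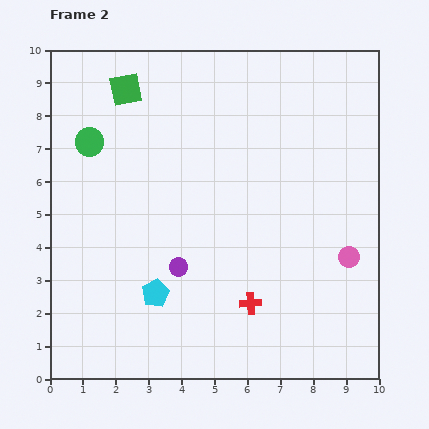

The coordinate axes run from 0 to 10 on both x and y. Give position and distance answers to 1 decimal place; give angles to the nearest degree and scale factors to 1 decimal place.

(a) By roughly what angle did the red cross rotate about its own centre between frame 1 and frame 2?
15° clockwise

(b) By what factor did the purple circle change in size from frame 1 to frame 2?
0.6×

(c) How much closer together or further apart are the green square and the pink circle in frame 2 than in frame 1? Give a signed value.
-1.5

Distance in frame 1: 10.0. Distance in frame 2: 8.5.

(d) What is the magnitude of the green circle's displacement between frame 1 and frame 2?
2.0

The green circle moved from (0.8, 9.2) to (1.2, 7.2), a distance of √(0.4² + 2.0²) ≈ 2.0.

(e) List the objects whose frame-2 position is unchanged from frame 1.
none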